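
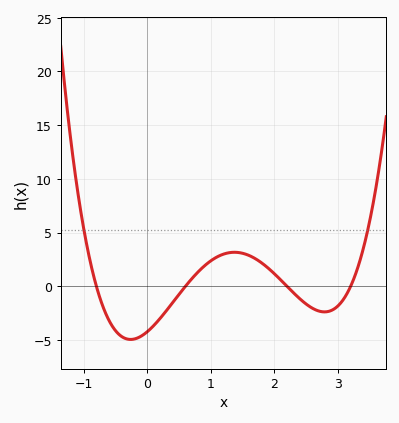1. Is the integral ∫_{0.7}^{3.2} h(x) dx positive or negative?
positive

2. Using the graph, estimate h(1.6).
2.88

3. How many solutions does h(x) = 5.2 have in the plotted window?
2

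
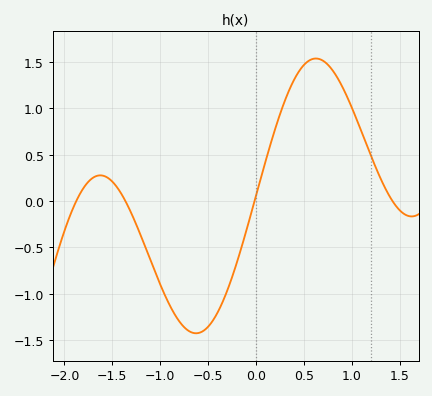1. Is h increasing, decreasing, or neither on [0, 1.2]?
neither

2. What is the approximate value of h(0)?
0.05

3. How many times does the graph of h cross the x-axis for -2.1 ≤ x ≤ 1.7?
4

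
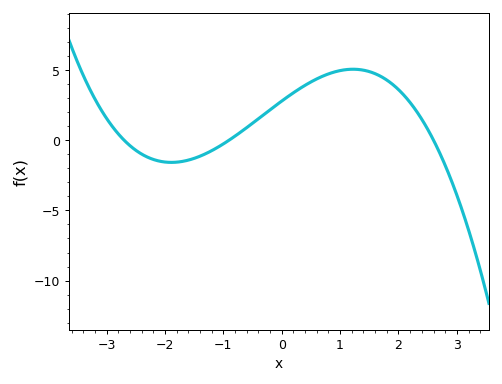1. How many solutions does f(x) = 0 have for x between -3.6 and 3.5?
3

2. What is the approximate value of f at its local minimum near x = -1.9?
-1.5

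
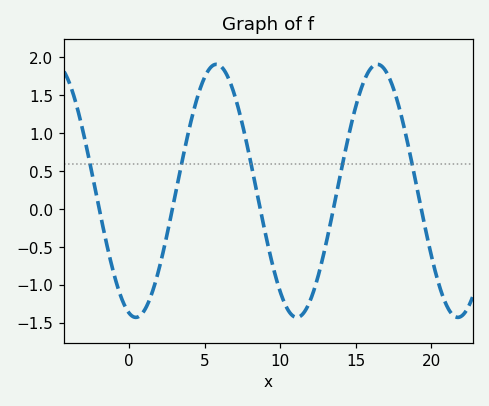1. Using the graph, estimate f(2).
-0.8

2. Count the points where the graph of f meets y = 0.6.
5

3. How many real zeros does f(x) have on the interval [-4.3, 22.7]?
5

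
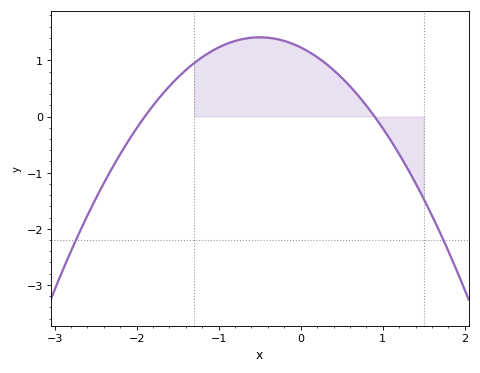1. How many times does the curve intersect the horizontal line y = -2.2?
2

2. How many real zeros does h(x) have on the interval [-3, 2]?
2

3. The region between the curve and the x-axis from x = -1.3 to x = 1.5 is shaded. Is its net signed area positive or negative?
positive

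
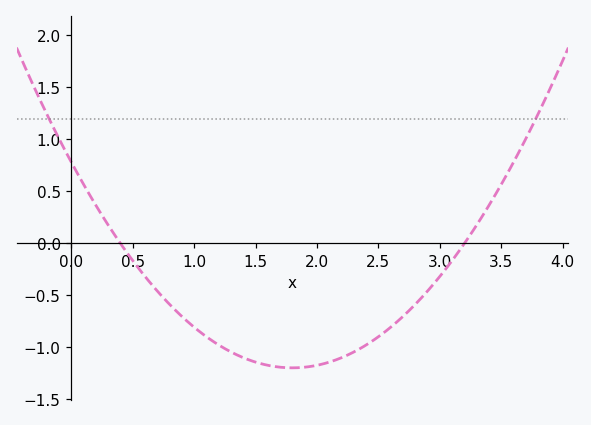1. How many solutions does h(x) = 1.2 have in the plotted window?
2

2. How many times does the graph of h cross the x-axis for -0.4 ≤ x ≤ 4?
2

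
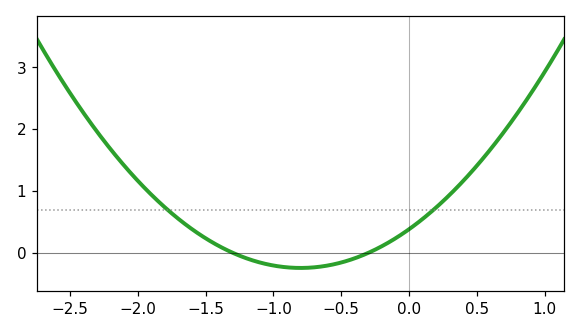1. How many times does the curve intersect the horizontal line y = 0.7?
2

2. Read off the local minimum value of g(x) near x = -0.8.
-0.245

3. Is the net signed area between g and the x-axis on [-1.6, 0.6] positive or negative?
positive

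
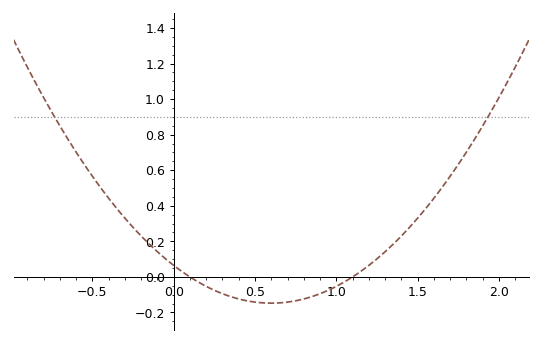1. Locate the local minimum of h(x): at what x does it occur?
0.6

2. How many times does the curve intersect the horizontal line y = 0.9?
2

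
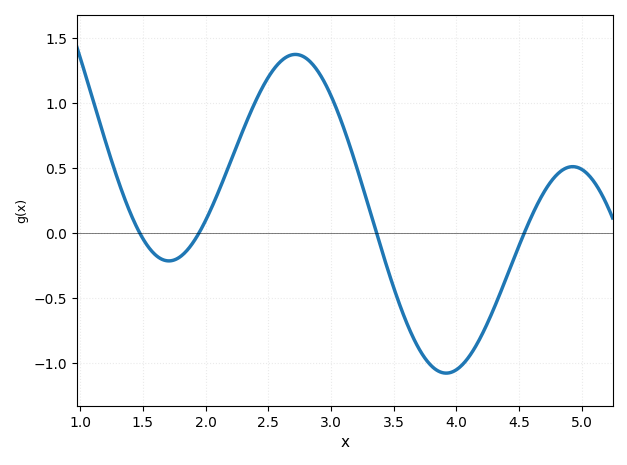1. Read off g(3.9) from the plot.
-1.05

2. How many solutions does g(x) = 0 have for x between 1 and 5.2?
4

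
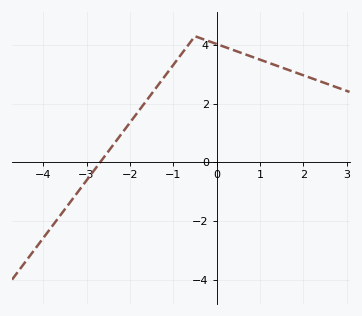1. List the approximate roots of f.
-2.6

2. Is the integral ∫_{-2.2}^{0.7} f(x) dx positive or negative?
positive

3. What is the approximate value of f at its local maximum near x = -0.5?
4.2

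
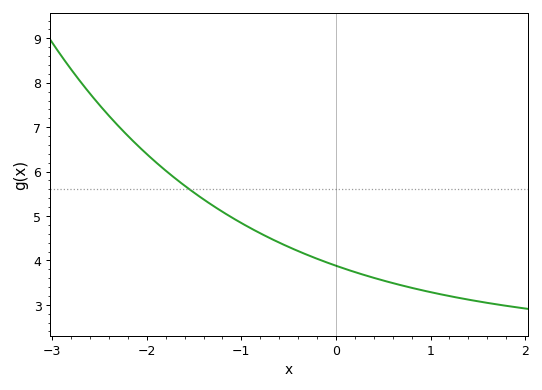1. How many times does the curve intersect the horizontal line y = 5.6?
1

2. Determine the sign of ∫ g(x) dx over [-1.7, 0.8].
positive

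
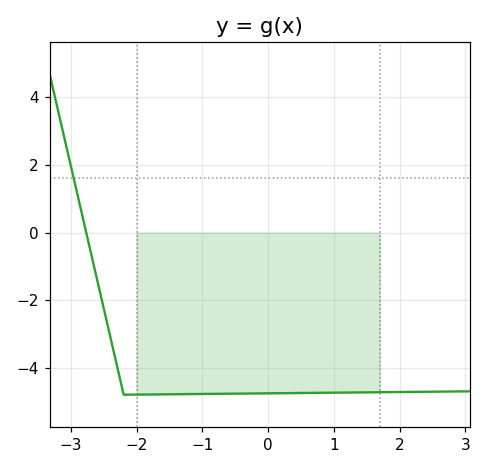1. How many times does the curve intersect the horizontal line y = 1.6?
1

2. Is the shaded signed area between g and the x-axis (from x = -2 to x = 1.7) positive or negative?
negative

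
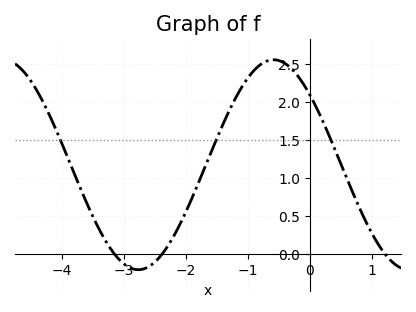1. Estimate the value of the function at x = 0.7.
0.8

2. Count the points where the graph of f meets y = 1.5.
3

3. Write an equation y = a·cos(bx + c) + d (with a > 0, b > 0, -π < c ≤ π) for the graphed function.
y = 1.38cos(1.4x + 0.84) + 1.17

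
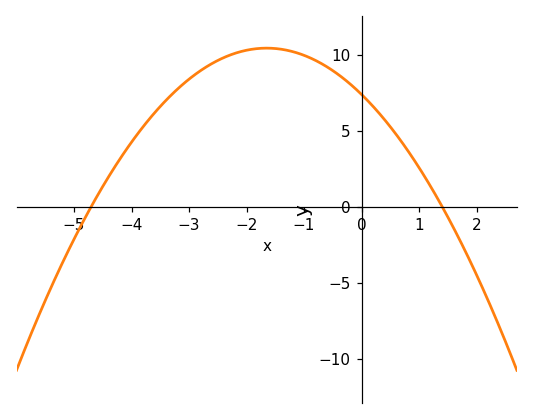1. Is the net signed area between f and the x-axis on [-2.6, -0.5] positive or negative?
positive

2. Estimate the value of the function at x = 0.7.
4.23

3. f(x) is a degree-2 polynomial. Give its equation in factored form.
y = -1.12(x + 4.7)(x - 1.4)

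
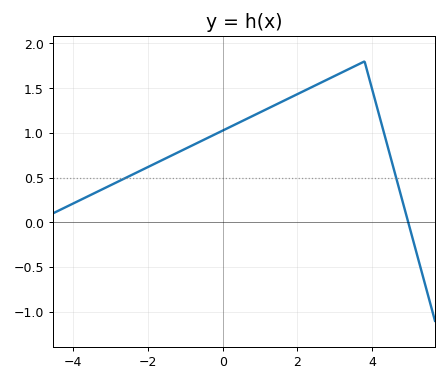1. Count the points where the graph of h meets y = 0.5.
2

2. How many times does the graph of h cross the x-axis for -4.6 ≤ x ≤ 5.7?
1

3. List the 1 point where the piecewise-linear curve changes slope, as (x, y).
(3.8, 1.8)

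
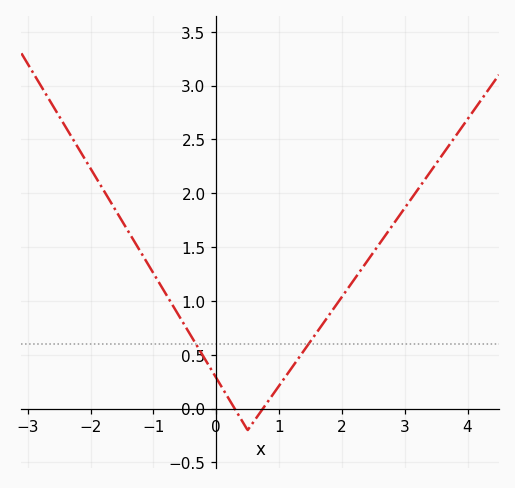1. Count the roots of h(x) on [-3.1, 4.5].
2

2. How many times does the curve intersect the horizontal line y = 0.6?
2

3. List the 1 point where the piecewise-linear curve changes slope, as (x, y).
(0.5, -0.2)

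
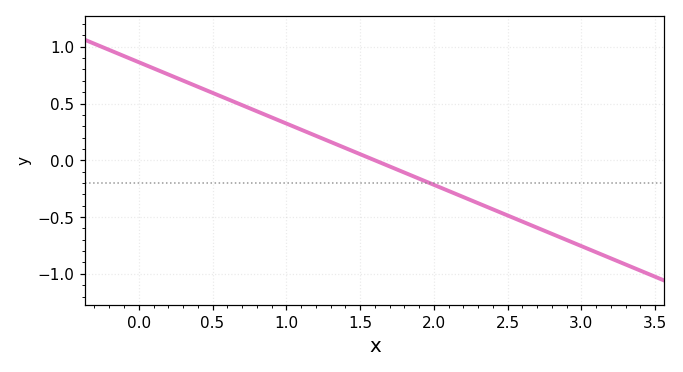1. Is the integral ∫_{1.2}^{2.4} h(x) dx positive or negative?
negative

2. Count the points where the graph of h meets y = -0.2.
1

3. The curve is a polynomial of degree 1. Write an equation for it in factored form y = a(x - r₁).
y = -0.54(x - 1.6)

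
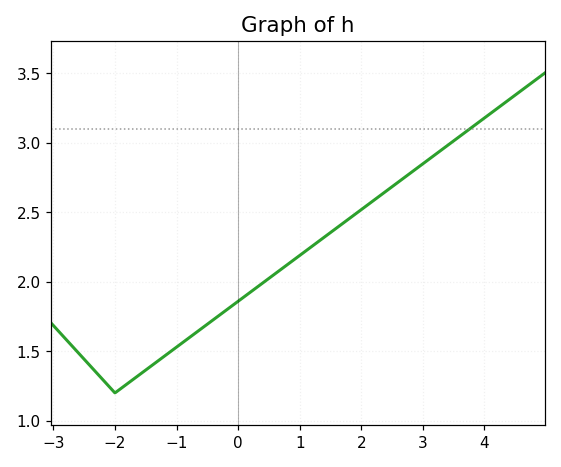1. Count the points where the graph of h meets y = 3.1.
1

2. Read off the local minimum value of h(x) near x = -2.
1.2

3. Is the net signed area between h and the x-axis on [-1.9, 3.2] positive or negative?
positive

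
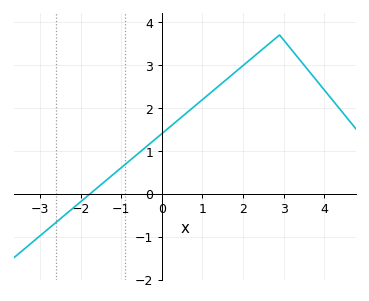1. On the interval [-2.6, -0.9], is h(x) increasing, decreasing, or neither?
increasing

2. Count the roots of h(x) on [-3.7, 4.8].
1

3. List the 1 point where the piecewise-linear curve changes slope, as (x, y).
(2.9, 3.7)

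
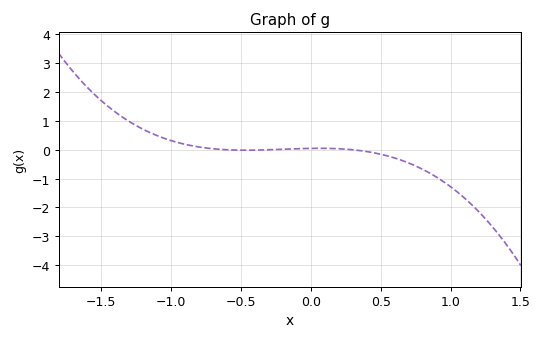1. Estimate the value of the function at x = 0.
0.048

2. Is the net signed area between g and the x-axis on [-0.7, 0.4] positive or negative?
positive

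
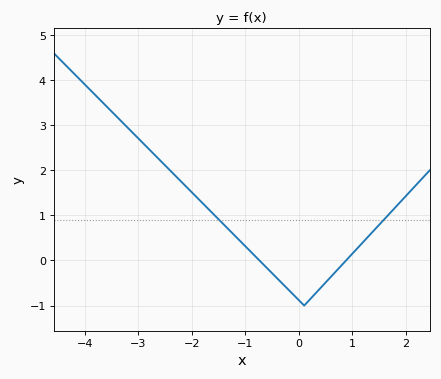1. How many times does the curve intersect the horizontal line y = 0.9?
2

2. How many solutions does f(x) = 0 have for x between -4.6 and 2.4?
2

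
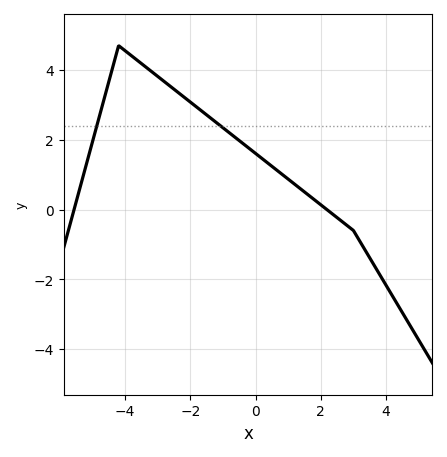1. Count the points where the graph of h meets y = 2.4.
2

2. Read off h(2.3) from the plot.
-0.085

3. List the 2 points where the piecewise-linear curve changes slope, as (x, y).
(-4.2, 4.7); (3, -0.6)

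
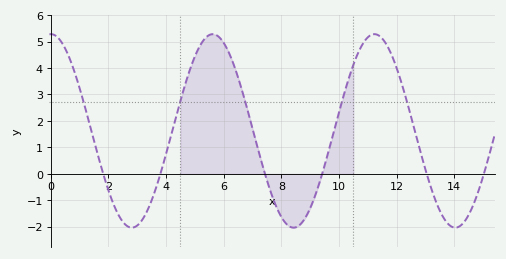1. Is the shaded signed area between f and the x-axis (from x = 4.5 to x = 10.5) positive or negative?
positive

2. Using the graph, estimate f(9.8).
1.51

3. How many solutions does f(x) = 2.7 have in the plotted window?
5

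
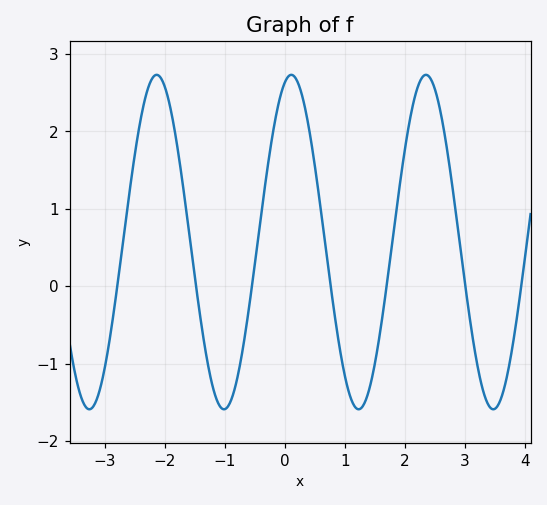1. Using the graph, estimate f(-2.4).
2.2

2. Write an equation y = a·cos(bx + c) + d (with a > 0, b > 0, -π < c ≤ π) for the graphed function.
y = 2.16cos(2.8x - 0.29) + 0.57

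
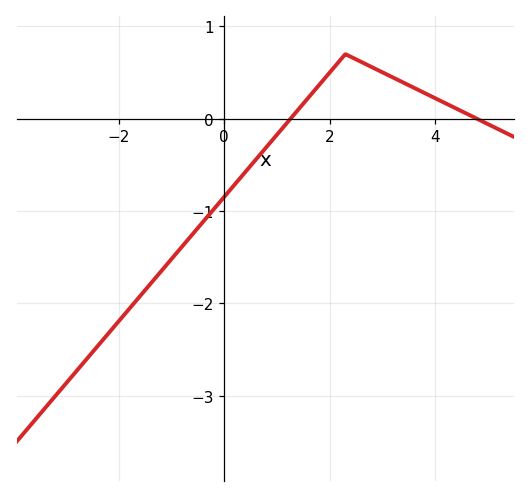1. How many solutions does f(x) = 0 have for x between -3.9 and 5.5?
2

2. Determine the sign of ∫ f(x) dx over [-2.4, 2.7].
negative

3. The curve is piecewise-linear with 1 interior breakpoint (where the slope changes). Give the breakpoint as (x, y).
(2.3, 0.7)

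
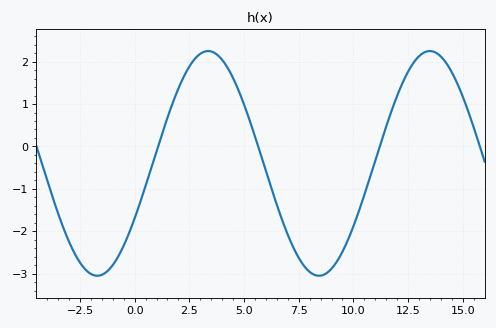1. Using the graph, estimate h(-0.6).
-2.4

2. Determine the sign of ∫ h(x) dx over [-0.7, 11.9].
negative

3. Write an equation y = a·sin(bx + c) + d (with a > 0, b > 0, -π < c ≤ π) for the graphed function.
y = 2.65sin(0.62x - 0.51) - 0.4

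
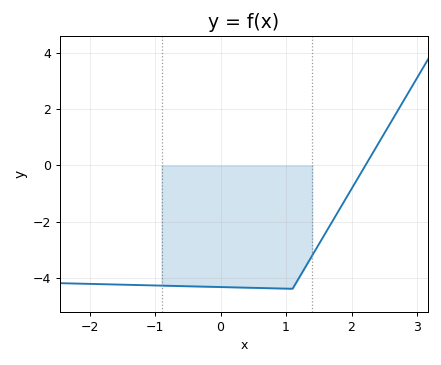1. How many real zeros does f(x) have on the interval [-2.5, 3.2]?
1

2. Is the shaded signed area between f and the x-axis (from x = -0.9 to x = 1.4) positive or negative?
negative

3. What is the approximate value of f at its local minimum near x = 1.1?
-4.4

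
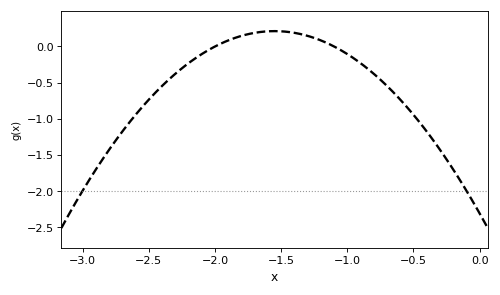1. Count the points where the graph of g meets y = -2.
2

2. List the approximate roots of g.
-2, -1.1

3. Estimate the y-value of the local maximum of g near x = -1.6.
0.213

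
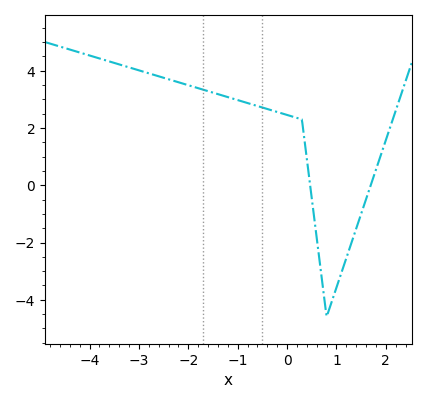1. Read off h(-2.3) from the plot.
3.6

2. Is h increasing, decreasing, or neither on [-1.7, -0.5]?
decreasing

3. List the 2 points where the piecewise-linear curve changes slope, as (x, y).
(0.3, 2.3); (0.8, -4.6)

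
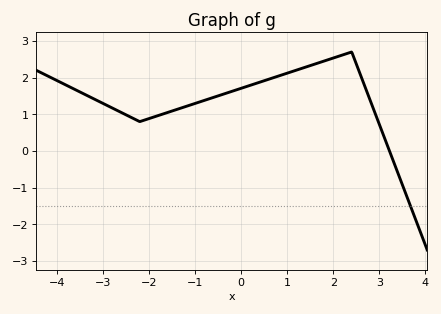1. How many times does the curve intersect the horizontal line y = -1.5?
1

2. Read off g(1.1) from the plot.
2.2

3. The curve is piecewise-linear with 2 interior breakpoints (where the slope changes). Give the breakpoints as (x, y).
(-2.2, 0.8); (2.4, 2.7)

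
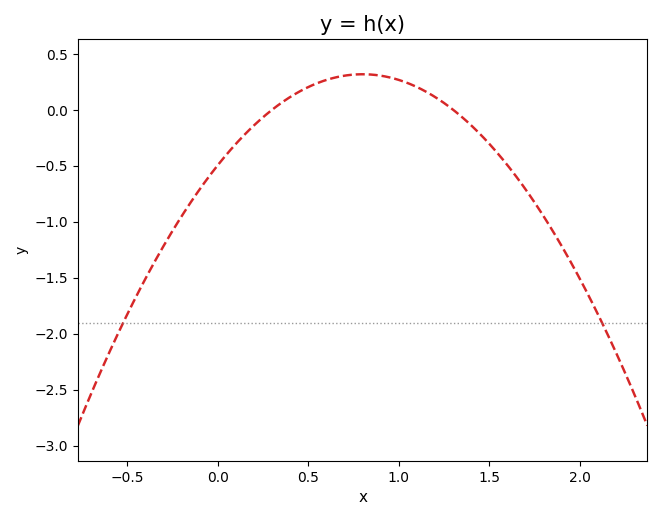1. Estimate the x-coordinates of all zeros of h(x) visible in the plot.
0.3, 1.3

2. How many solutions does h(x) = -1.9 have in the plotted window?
2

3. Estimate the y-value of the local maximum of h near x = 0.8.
0.3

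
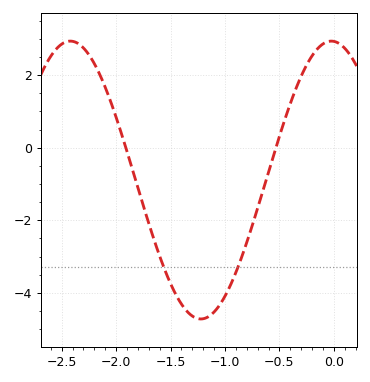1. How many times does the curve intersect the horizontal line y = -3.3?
2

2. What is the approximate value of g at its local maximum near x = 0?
2.94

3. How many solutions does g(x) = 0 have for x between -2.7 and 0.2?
2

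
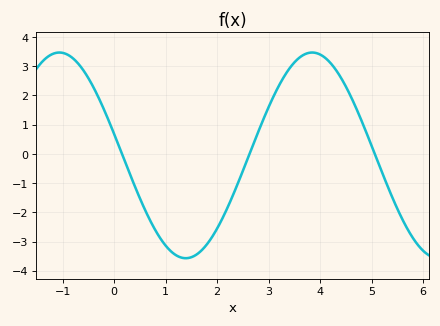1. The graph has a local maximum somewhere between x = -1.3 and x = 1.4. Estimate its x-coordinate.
-1.06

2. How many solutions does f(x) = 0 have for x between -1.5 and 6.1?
3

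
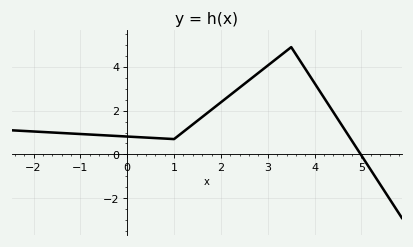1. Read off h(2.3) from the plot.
2.88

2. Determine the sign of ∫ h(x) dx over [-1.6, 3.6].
positive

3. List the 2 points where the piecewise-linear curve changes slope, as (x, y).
(1, 0.7); (3.5, 4.9)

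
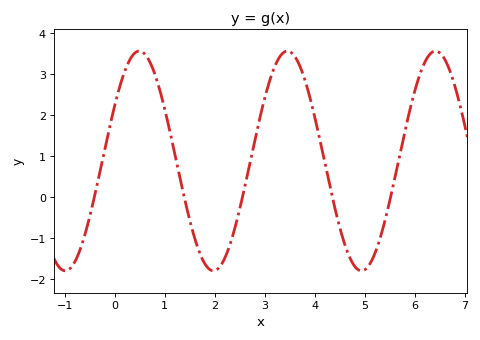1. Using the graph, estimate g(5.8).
1.6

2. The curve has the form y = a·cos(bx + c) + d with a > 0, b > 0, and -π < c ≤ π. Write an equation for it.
y = 2.68cos(2.1x - 1) + 0.89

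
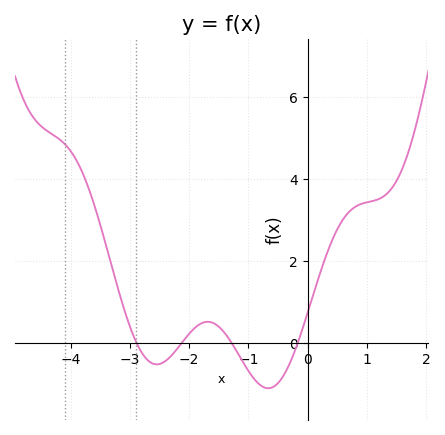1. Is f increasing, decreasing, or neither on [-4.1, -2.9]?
decreasing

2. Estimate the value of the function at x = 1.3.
3.6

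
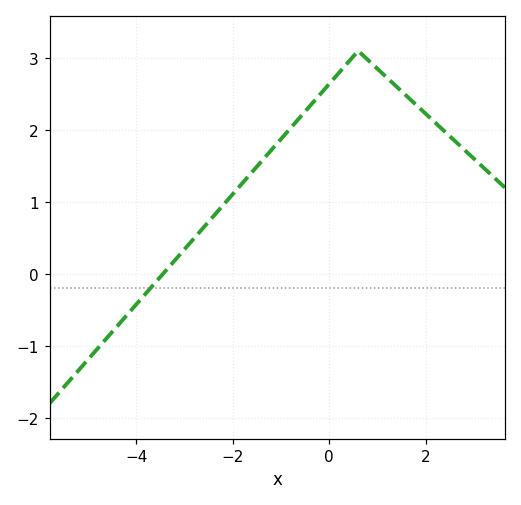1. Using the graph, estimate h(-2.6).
0.6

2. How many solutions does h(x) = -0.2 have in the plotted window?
1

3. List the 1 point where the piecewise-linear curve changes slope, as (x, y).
(0.6, 3.1)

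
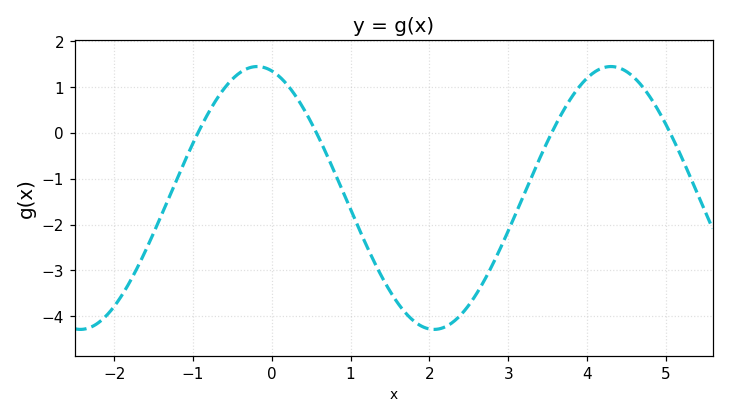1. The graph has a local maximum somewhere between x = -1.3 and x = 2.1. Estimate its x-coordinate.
-0.185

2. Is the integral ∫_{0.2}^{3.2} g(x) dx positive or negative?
negative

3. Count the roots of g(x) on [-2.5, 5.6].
4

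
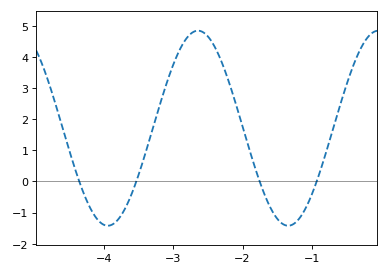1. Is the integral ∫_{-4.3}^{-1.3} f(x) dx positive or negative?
positive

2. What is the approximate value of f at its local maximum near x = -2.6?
4.8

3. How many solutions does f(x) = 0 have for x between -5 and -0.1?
4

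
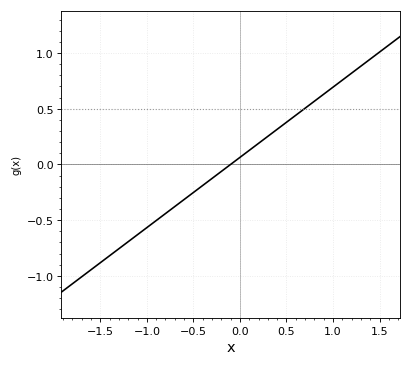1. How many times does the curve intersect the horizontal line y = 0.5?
1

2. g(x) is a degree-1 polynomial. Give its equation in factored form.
y = 0.63(x + 0.1)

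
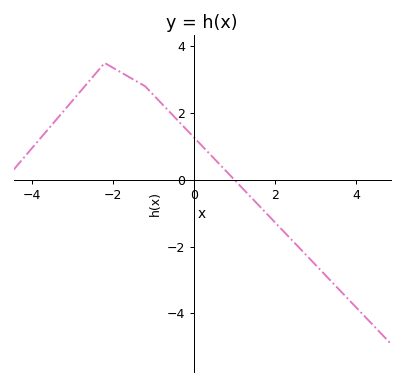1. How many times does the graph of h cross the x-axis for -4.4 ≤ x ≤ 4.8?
1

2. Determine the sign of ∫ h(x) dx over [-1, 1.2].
positive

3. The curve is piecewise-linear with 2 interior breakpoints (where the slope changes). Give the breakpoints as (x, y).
(-2.2, 3.5); (-1.2, 2.8)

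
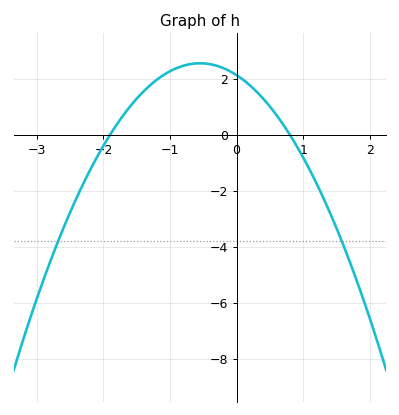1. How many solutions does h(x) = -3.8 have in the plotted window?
2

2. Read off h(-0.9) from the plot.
2.4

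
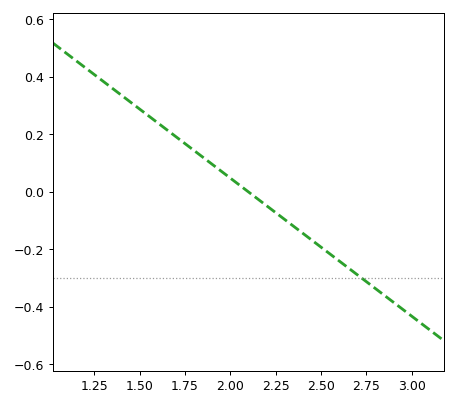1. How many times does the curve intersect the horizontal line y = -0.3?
1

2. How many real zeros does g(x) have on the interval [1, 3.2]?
1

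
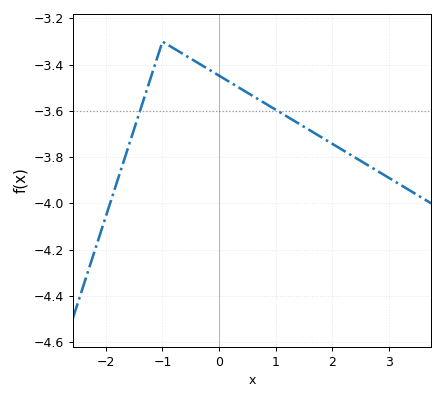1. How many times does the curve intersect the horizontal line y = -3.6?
2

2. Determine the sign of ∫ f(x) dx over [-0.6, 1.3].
negative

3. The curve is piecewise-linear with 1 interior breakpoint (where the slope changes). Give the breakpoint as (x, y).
(-1, -3.3)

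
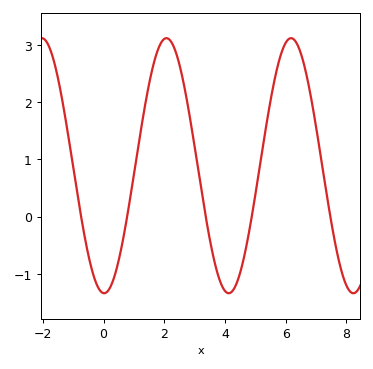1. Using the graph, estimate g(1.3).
1.73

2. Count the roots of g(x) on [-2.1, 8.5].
5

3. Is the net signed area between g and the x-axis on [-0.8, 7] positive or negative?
positive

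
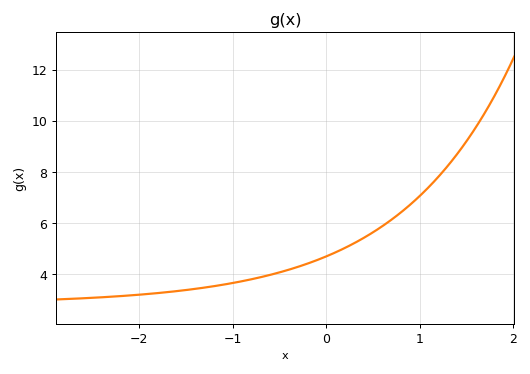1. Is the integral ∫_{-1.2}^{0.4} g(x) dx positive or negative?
positive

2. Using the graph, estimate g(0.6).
5.8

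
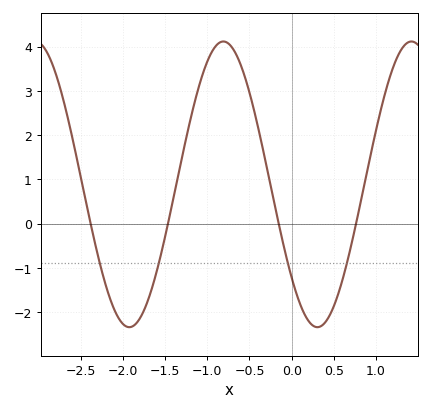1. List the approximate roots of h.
-2.38, -1.47, -0.153, 0.763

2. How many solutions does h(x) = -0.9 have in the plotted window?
4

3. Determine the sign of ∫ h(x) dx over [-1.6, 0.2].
positive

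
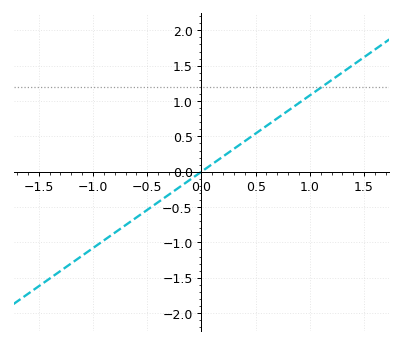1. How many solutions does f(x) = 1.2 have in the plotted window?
1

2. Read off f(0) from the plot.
0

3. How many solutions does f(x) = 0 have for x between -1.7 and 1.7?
1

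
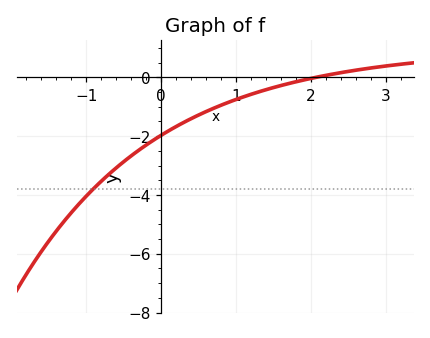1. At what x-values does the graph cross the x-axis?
2.1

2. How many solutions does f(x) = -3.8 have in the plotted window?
1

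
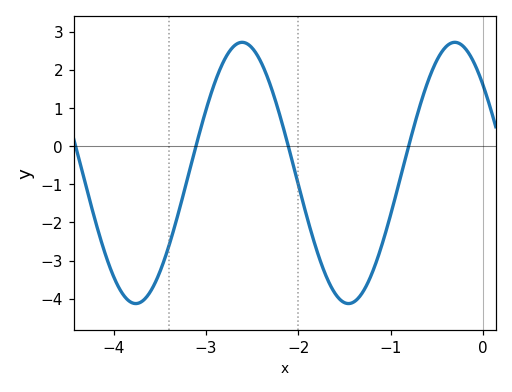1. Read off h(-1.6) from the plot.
-3.9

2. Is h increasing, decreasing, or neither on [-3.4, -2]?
neither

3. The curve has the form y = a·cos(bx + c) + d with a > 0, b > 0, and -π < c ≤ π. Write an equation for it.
y = 3.43cos(2.7x + 0.84) - 0.7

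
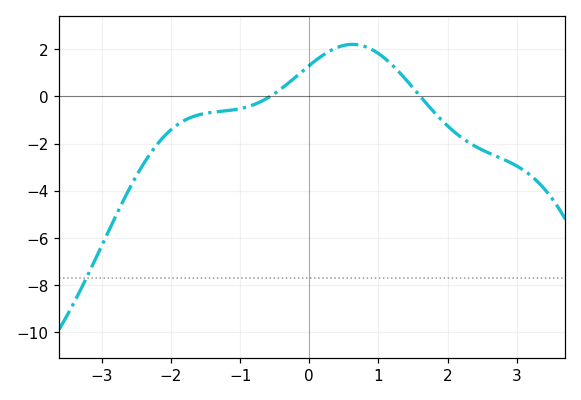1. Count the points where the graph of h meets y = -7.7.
1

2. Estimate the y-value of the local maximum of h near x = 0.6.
2.2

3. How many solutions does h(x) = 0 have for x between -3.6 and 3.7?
2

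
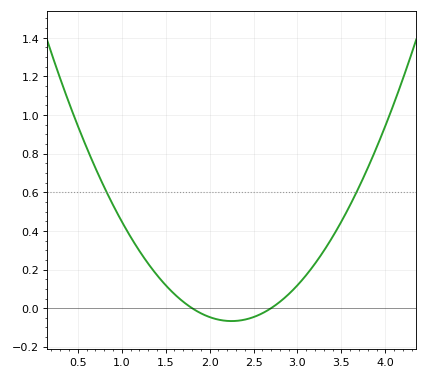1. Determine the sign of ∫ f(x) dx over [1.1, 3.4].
positive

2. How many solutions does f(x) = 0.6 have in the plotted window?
2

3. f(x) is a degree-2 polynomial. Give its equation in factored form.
y = 0.33(x - 1.8)(x - 2.7)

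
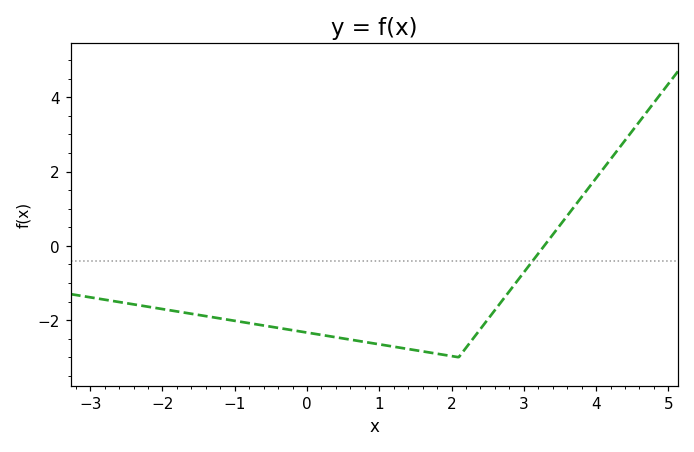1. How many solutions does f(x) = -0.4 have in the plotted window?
1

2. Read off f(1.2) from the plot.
-2.8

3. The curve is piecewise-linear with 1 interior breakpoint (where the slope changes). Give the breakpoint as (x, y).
(2.1, -3)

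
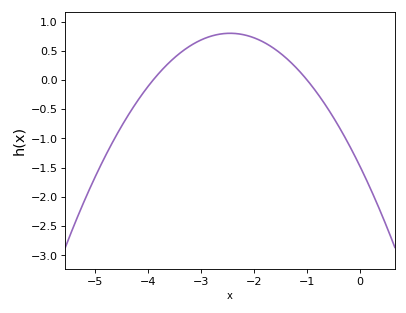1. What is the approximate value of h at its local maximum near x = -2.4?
0.8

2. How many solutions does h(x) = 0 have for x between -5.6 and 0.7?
2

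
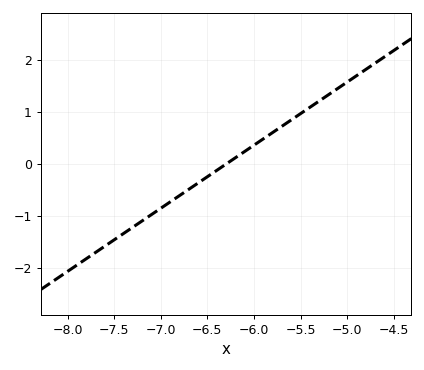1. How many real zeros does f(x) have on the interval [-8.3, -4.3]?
1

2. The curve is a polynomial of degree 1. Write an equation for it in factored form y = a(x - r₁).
y = 1.21(x + 6.3)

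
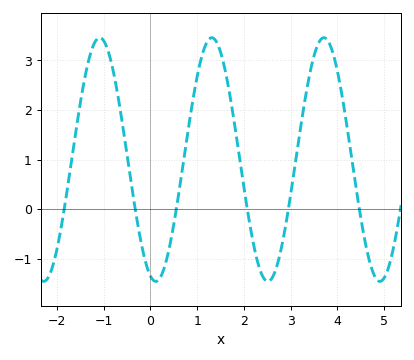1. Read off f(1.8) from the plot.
1.72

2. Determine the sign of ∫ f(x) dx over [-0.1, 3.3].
positive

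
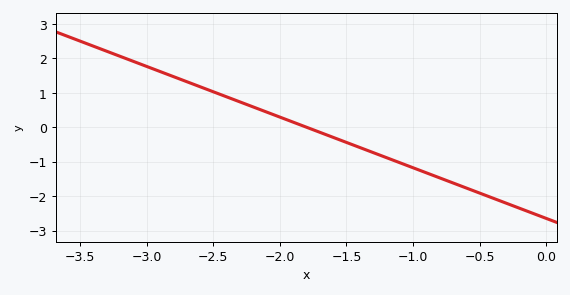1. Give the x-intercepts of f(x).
-1.8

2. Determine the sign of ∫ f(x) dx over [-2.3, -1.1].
negative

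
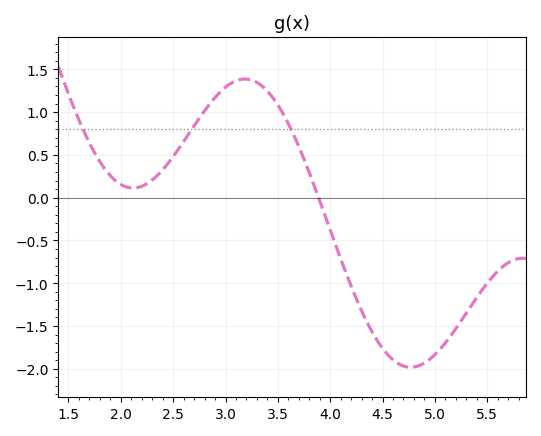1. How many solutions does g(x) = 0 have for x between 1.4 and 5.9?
1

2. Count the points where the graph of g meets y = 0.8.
3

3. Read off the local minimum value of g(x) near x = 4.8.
-1.98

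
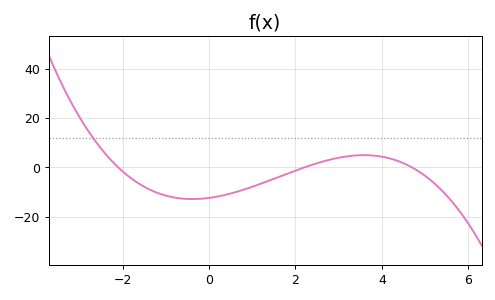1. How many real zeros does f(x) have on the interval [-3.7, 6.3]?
3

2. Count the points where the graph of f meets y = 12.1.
1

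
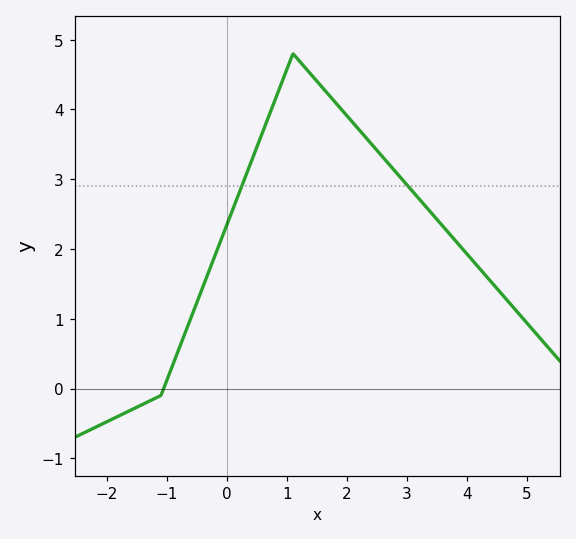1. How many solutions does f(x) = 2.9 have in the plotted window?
2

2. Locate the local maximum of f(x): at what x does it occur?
1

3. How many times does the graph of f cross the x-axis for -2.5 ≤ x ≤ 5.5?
1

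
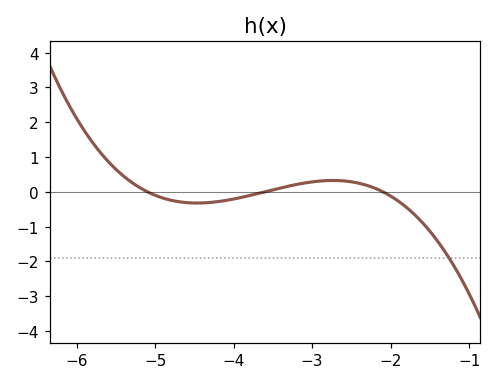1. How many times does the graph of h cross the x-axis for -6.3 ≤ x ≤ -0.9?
3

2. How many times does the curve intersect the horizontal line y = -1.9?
1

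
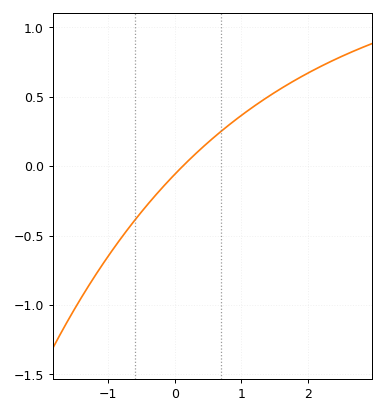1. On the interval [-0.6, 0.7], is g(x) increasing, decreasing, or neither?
increasing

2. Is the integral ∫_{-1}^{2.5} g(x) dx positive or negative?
positive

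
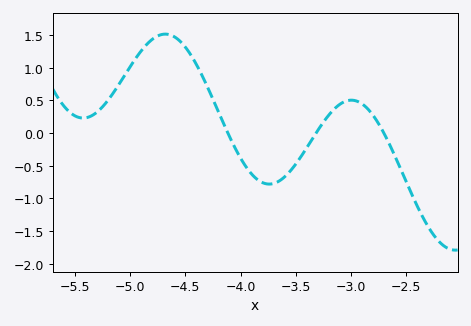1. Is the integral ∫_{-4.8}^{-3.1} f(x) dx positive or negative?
positive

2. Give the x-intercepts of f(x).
-4.12, -3.32, -2.7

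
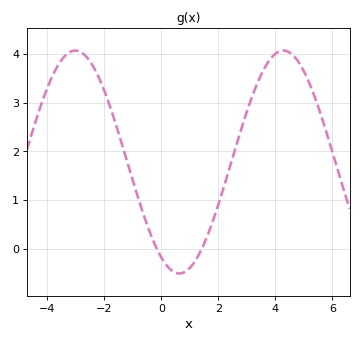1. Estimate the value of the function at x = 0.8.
-0.485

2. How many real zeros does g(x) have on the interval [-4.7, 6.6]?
2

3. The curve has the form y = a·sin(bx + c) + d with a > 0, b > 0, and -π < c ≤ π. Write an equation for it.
y = 2.29sin(0.86x - 2.11) + 1.78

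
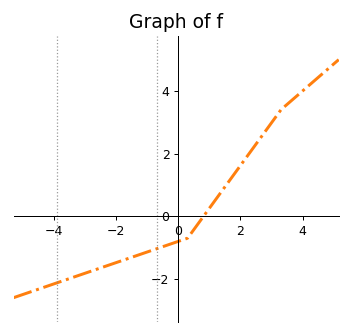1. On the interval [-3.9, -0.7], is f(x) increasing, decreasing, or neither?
increasing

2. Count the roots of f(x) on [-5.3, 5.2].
1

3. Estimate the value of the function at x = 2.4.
2.2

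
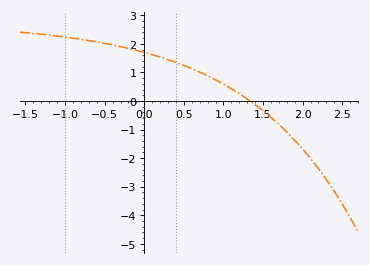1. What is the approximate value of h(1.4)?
-0.1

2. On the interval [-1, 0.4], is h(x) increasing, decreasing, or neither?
decreasing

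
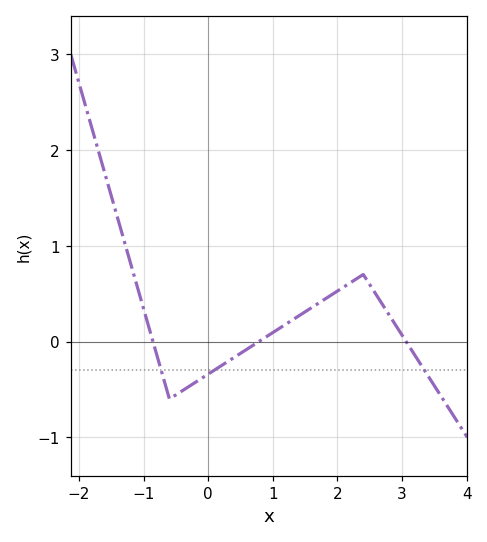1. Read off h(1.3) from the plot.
0.223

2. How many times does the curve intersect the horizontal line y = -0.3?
3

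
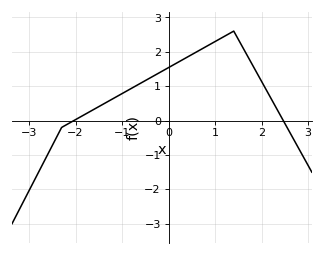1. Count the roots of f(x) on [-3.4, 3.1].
2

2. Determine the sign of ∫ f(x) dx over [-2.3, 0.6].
positive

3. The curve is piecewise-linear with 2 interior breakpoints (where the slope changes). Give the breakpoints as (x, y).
(-2.3, -0.2); (1.4, 2.6)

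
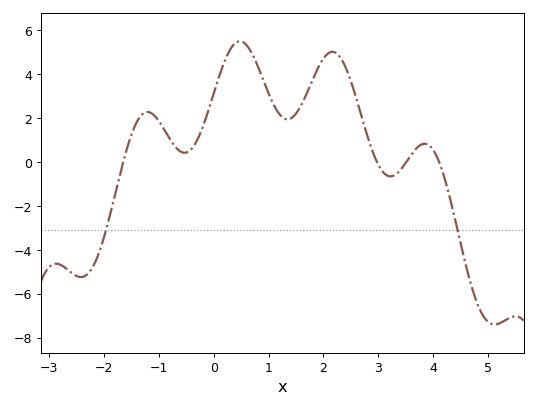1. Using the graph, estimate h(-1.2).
2.2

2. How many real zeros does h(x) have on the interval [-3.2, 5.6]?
4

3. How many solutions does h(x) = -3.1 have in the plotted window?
2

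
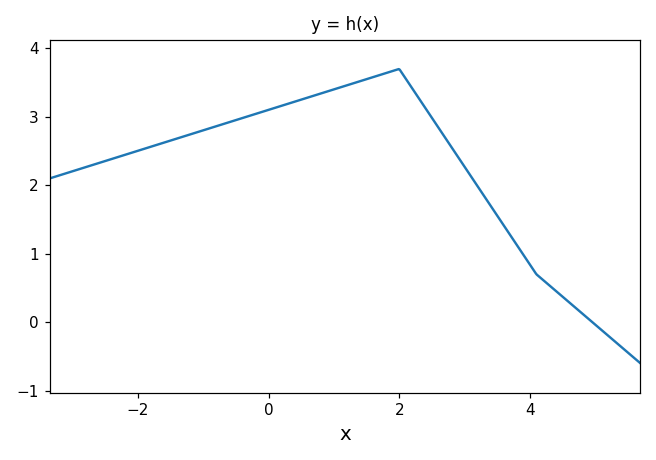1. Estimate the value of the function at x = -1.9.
2.53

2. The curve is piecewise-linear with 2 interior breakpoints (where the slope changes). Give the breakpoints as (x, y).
(2, 3.7); (4.1, 0.7)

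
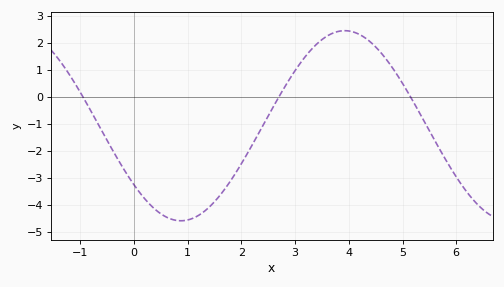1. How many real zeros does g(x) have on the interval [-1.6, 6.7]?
3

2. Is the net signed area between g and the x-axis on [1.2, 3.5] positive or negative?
negative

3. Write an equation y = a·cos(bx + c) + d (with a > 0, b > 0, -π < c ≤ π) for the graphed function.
y = 3.52cos(1x + 2.2) - 1.06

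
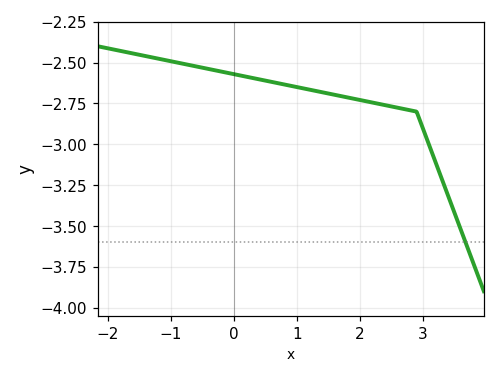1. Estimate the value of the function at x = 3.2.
-3.1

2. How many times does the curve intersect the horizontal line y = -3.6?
1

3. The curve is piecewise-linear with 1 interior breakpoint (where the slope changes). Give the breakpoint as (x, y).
(2.9, -2.8)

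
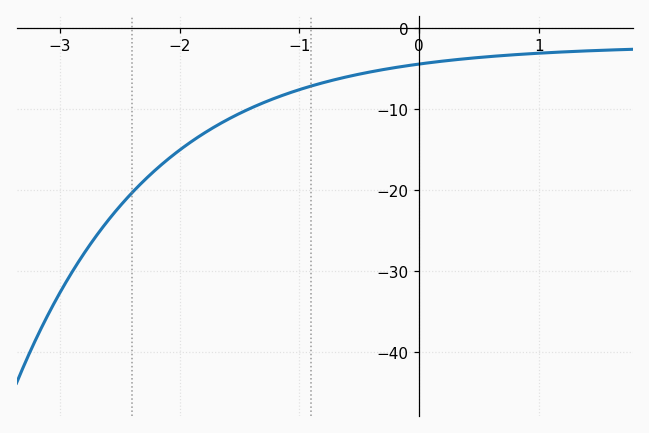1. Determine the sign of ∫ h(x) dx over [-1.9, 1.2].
negative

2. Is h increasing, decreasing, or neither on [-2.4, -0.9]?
increasing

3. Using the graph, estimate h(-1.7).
-12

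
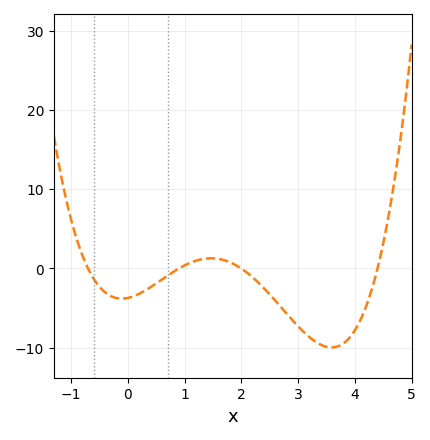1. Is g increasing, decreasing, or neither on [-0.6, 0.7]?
neither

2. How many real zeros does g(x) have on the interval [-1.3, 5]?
4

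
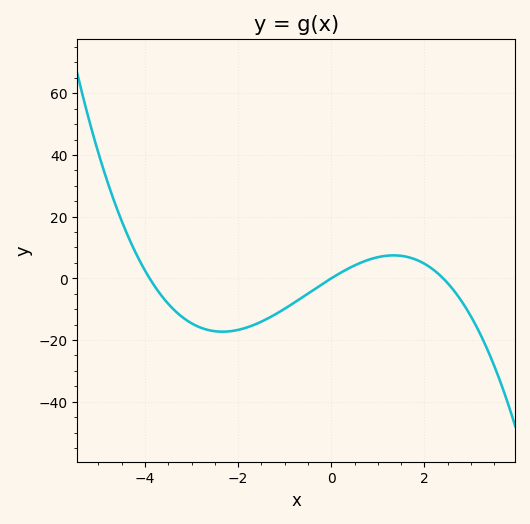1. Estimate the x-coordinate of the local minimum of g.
-2.33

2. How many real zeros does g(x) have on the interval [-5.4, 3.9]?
3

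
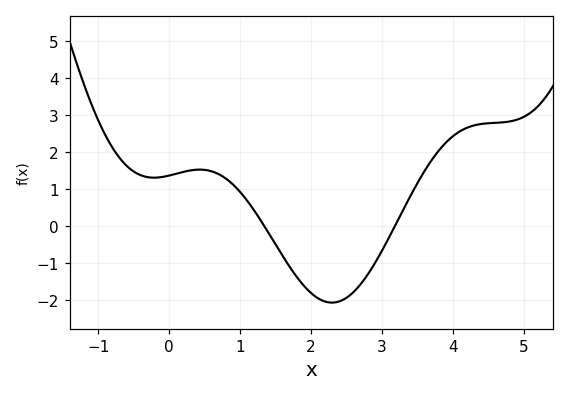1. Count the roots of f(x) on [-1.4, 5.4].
2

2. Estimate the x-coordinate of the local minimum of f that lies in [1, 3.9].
2.29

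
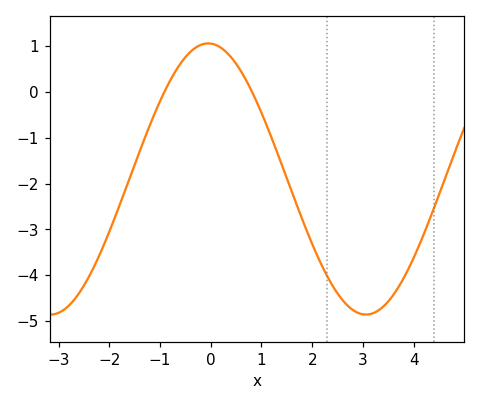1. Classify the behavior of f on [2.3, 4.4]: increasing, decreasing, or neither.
neither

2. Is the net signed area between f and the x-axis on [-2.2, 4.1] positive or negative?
negative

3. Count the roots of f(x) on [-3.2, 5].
2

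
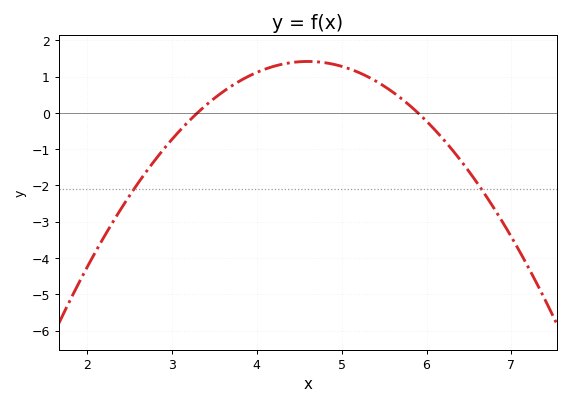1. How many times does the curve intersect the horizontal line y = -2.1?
2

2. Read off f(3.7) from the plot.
0.7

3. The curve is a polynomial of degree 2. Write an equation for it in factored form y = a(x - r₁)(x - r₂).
y = -0.84(x - 3.3)(x - 5.9)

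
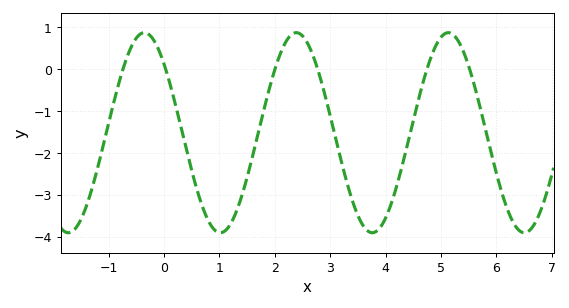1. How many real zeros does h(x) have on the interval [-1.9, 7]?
6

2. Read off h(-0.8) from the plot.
-0.27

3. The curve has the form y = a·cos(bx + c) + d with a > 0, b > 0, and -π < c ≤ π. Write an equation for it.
y = 2.39cos(2.29x + 0.812) - 1.52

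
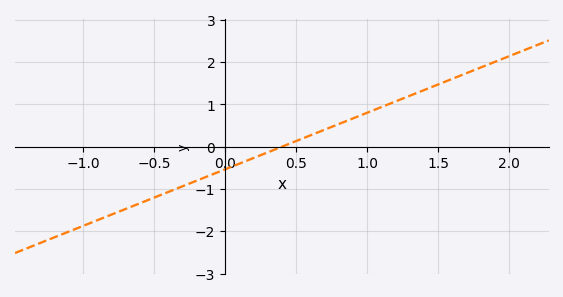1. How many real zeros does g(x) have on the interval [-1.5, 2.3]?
1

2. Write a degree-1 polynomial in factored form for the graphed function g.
y = 1.34(x - 0.4)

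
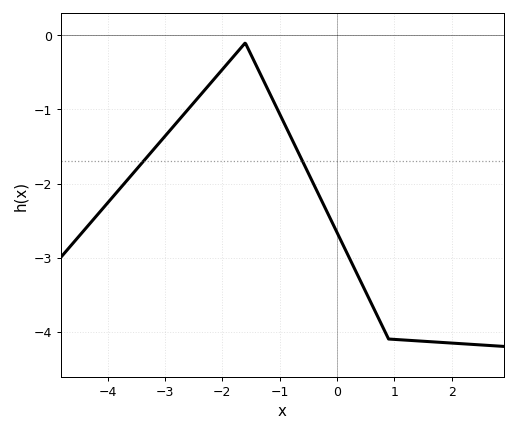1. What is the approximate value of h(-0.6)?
-1.7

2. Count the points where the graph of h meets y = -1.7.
2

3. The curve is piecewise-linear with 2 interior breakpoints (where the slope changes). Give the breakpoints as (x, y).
(-1.6, -0.1); (0.9, -4.1)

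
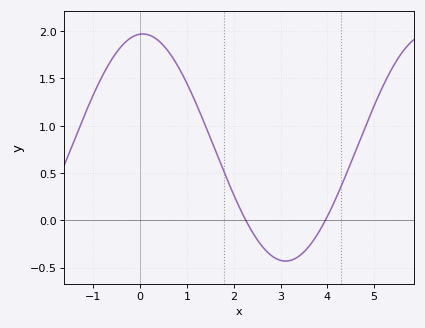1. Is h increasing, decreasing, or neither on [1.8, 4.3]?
neither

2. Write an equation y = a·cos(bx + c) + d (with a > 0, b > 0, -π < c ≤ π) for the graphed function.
y = 1.2cos(1.03x - 0.06) + 0.77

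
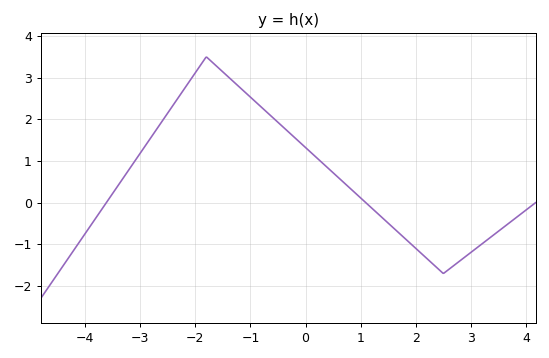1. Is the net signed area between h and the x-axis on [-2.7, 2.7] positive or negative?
positive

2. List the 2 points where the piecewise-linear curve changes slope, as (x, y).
(-1.8, 3.5); (2.5, -1.7)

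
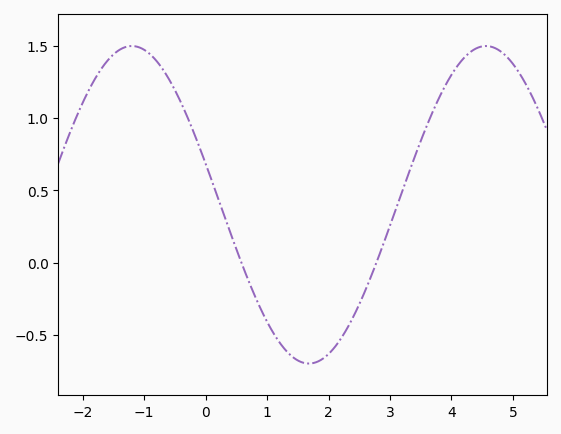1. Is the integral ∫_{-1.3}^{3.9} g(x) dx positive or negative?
positive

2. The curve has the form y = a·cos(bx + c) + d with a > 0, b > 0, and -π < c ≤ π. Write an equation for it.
y = 1.1cos(1.1x + 1.3) + 0.4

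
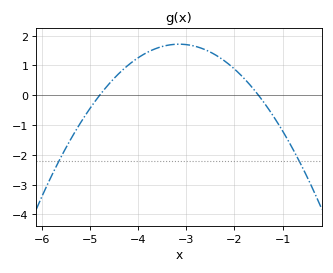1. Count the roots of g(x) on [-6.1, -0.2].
2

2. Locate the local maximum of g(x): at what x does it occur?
-3.15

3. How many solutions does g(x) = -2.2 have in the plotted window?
2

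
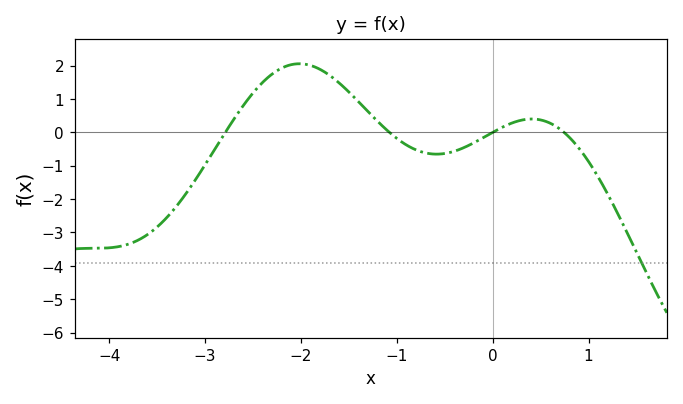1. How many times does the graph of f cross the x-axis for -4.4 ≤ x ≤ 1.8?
4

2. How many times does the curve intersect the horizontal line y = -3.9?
1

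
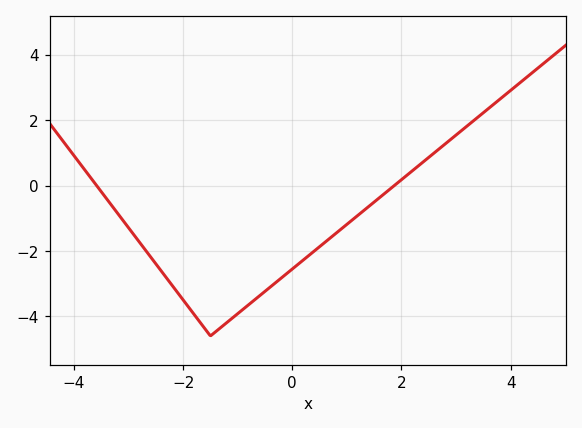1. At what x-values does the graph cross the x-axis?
-3.6, 1.8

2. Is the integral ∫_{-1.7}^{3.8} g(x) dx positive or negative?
negative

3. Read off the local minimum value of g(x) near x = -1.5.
-4.6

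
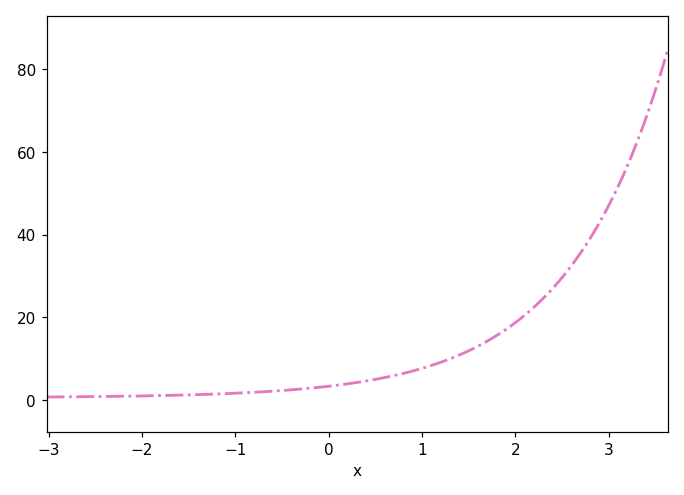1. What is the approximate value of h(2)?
18.7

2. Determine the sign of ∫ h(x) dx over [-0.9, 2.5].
positive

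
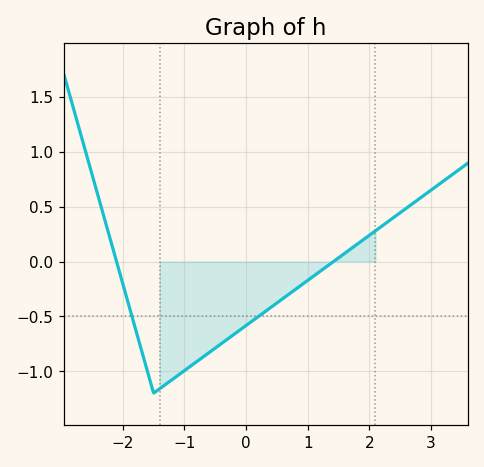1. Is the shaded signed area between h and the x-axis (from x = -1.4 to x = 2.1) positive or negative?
negative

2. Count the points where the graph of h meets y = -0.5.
2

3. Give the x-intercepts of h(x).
-2.1, 1.4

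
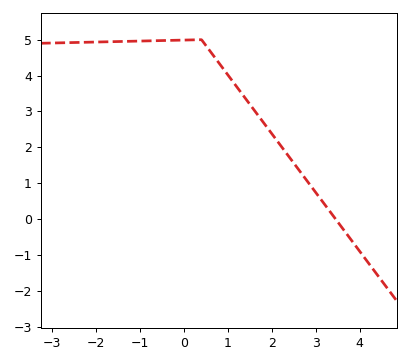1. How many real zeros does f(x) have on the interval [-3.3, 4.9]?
1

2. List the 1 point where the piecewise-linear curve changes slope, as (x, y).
(0.4, 5)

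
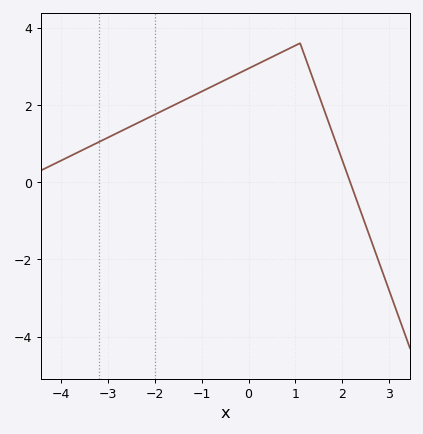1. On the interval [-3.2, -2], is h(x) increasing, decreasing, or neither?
increasing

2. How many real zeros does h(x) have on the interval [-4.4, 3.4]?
1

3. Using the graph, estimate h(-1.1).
2.29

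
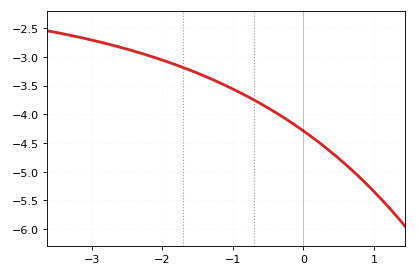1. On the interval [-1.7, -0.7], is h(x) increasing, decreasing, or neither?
decreasing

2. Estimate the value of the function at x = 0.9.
-5.22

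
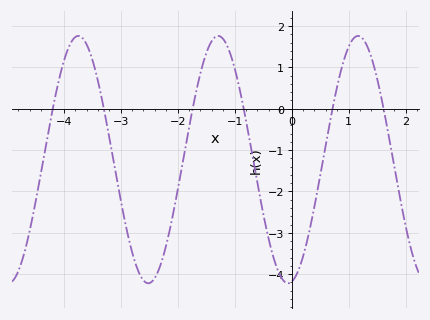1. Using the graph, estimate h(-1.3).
1.8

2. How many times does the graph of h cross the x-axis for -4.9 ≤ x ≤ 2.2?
6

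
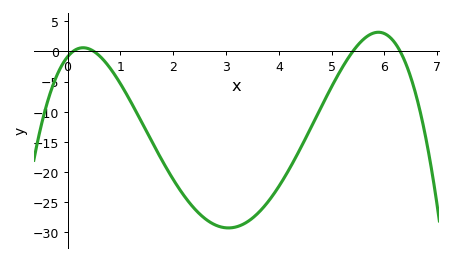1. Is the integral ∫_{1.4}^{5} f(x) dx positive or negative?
negative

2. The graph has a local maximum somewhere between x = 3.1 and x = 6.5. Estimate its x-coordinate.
5.88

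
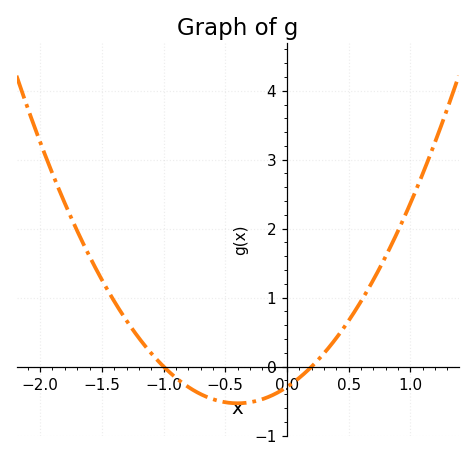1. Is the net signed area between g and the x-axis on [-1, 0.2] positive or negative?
negative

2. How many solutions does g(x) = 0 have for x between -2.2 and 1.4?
2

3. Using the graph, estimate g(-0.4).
-0.5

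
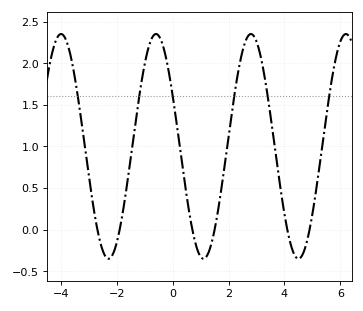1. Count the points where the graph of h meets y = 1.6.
6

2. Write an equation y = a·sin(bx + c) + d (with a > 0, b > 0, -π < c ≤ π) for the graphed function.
y = 1.35sin(1.9x + 2.7) + 1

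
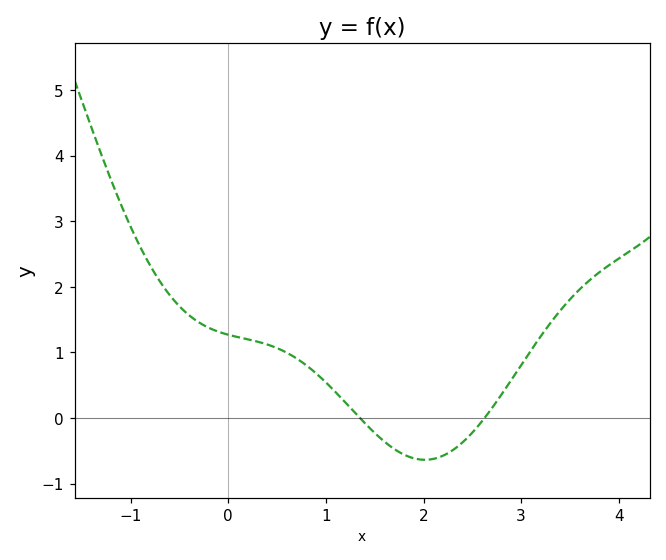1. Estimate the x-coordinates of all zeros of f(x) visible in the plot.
1.3, 2.6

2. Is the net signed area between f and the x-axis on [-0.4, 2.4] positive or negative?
positive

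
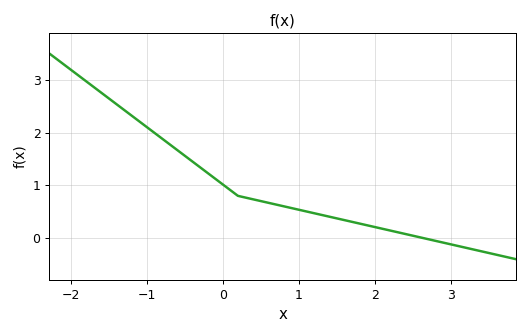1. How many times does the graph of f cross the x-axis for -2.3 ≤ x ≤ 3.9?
1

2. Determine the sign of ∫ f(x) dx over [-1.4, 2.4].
positive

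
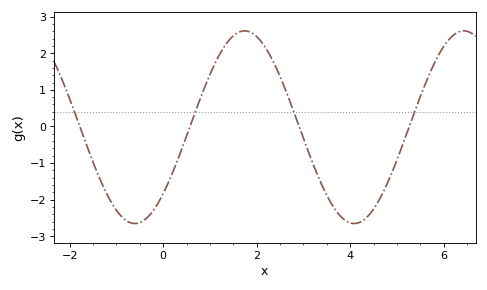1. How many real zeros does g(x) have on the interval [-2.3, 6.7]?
4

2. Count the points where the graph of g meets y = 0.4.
4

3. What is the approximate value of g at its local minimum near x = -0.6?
-2.65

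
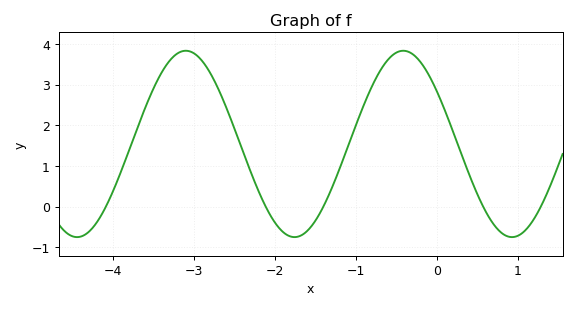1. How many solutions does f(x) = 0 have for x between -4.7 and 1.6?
5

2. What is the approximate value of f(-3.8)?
1.39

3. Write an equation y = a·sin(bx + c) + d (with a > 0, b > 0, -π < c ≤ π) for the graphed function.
y = 2.29sin(2.34x + 2.54) + 1.54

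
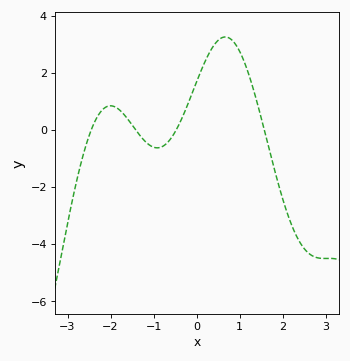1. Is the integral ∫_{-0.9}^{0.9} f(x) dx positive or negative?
positive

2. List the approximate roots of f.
-2.4, -1.4, -0.5, 1.6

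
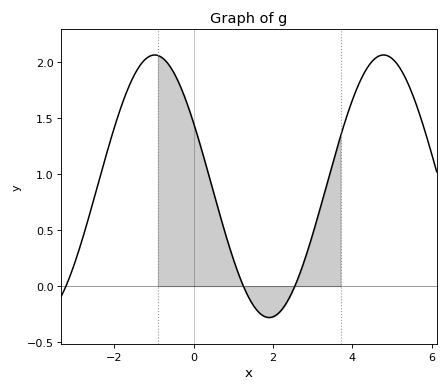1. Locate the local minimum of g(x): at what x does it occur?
1.9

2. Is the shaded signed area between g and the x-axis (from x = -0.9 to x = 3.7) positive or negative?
positive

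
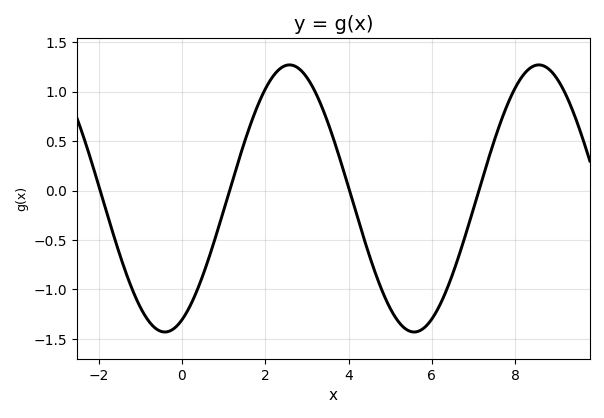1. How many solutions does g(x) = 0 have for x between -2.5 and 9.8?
4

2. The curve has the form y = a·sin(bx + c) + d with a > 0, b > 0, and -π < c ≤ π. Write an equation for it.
y = 1.35sin(1.05x - 1.14) - 0.08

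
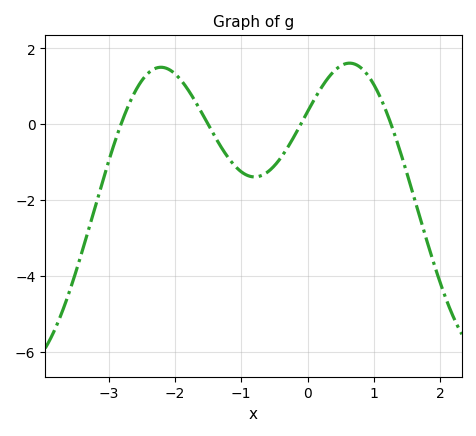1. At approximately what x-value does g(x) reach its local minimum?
-0.8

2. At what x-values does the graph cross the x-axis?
-2.8, -1.5, -0.1, 1.3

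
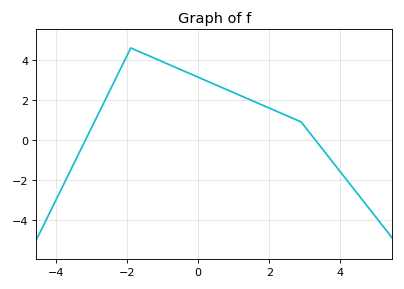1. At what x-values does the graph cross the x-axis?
-3.17, 3.3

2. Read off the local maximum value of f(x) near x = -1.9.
4.6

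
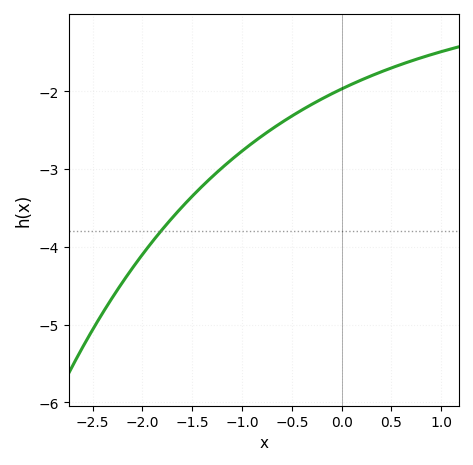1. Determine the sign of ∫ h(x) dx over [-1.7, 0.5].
negative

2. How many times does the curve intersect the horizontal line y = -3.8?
1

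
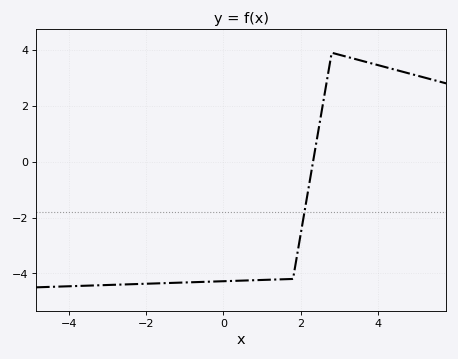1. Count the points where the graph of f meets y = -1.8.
1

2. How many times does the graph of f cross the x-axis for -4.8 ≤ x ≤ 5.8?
1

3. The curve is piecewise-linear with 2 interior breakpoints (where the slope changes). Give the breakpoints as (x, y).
(1.8, -4.2); (2.8, 3.9)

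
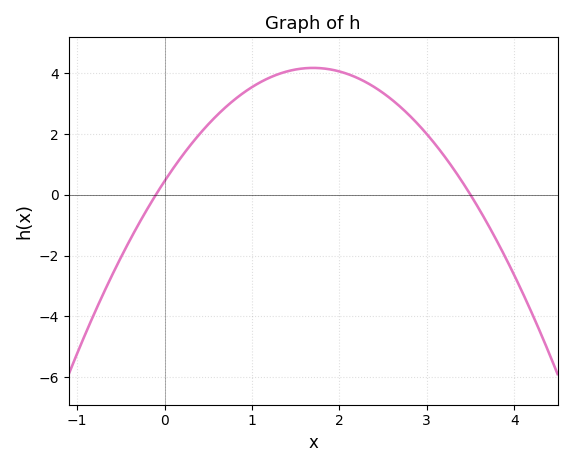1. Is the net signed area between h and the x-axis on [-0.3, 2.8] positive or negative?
positive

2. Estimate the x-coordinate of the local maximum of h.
1.7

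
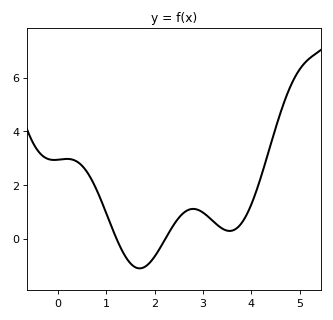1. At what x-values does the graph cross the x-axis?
1.2, 2.2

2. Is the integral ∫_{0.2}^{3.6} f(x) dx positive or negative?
positive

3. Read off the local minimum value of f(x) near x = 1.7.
-1.2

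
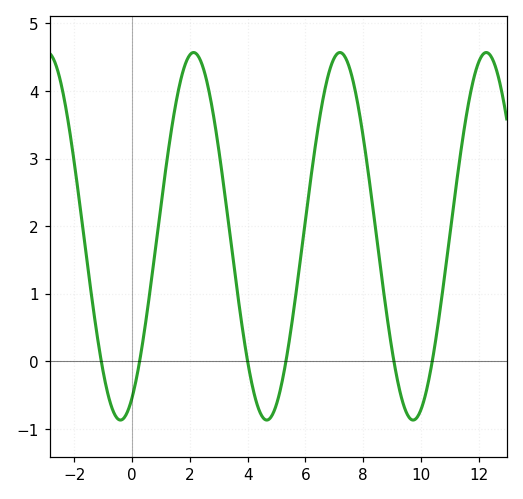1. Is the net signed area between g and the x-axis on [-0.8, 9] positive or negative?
positive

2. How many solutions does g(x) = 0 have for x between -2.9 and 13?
6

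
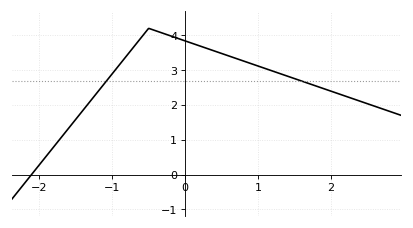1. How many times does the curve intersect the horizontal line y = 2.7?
2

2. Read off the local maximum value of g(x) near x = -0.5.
4.2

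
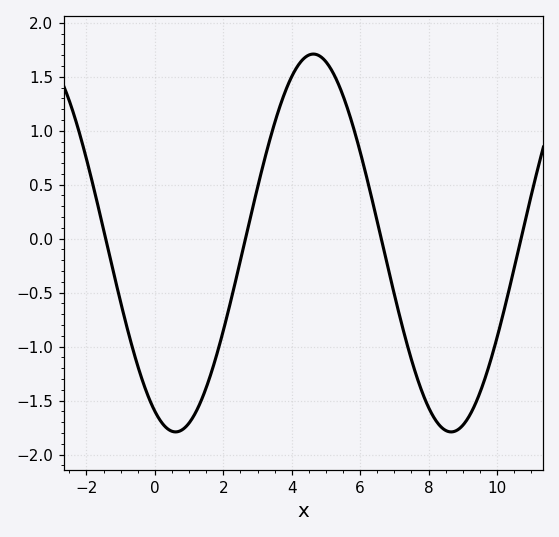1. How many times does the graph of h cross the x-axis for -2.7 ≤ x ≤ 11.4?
4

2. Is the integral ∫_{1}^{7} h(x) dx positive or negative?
positive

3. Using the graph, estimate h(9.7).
-1.25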